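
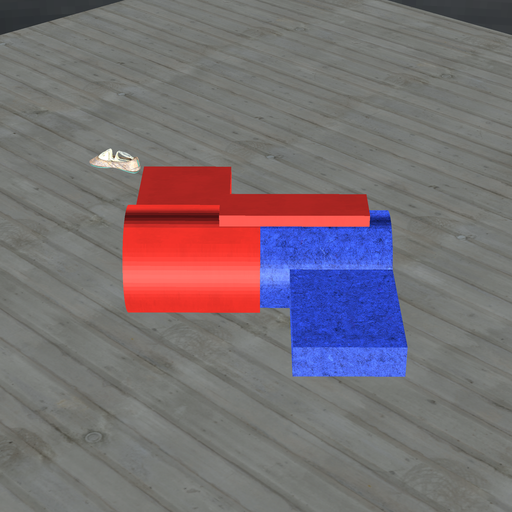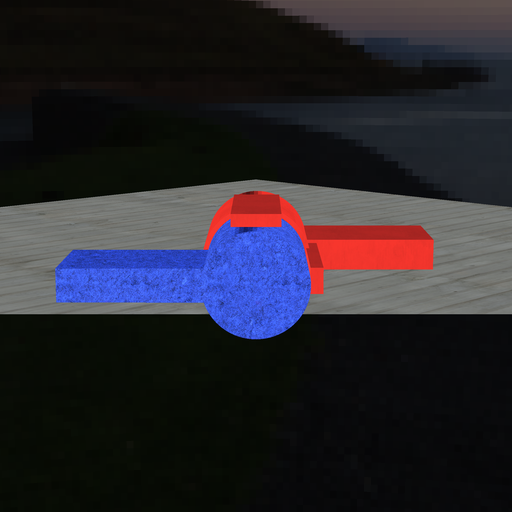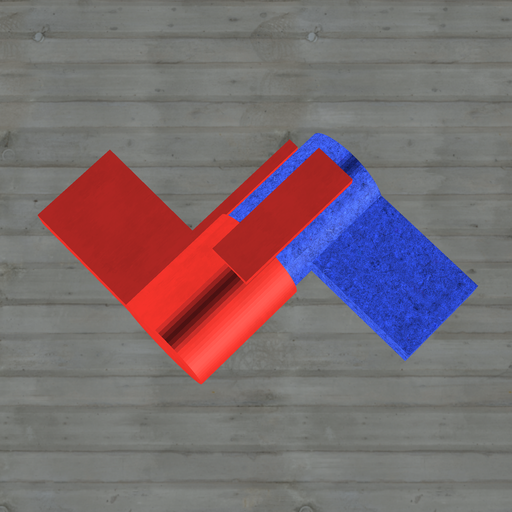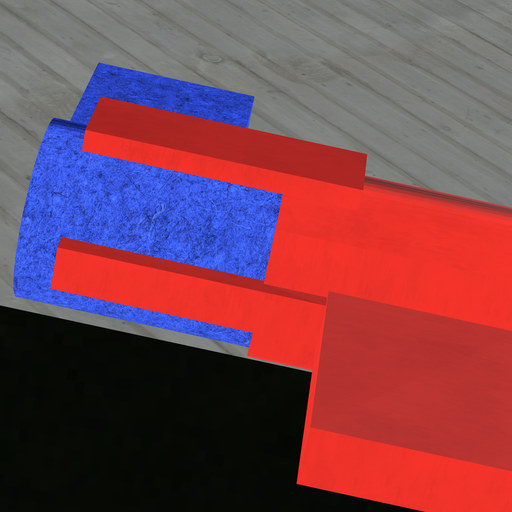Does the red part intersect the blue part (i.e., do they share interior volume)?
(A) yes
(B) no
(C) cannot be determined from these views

(A) yes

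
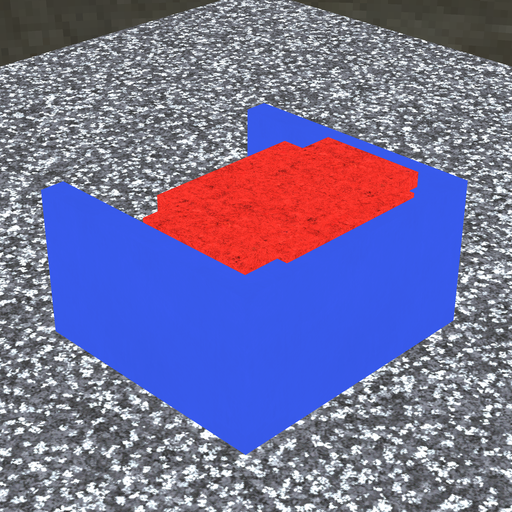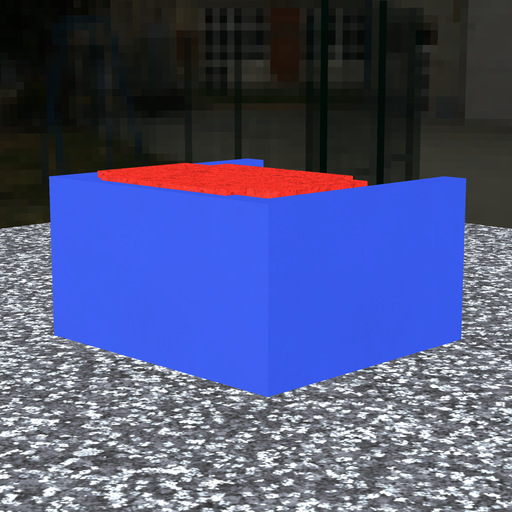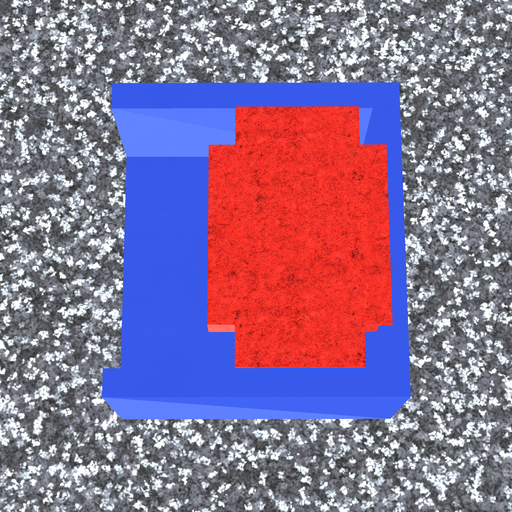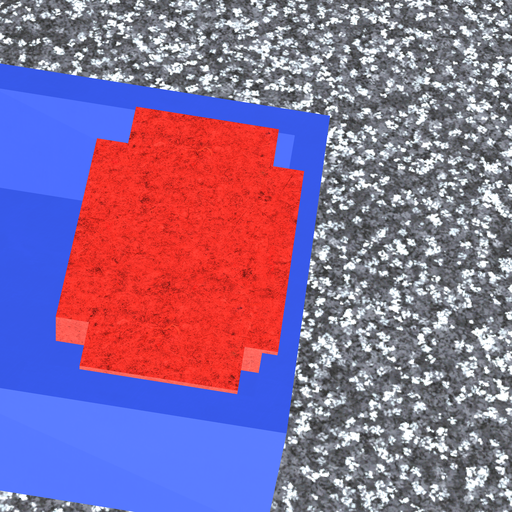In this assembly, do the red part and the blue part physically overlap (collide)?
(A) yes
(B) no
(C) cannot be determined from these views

(A) yes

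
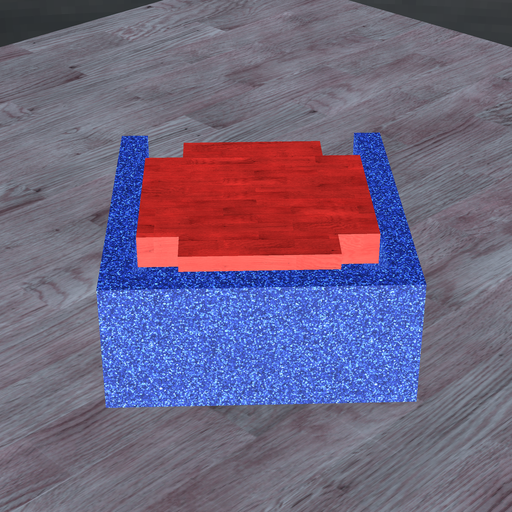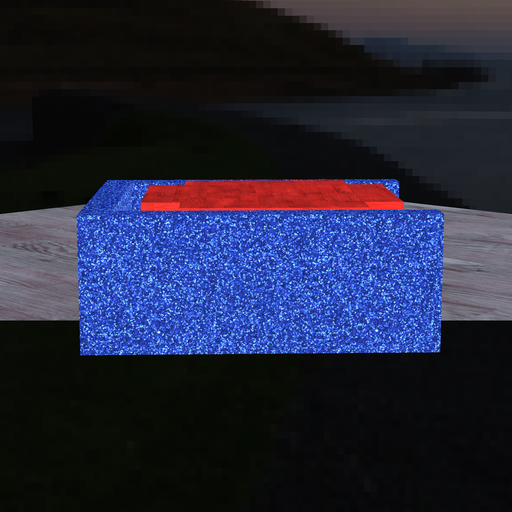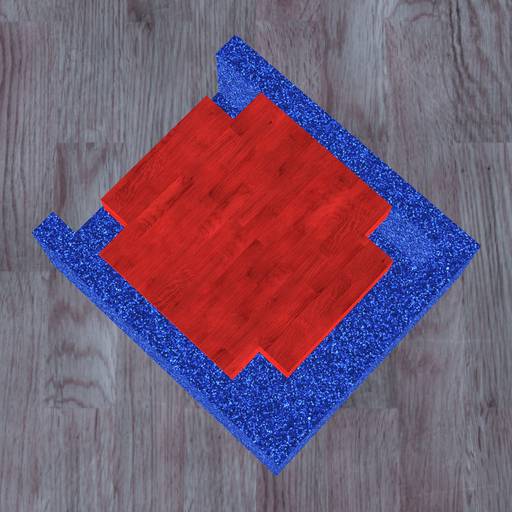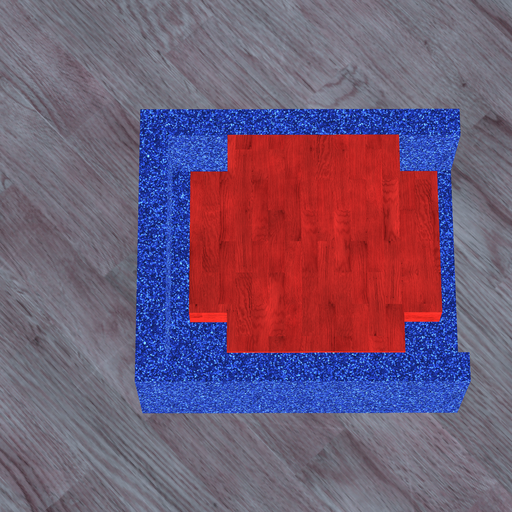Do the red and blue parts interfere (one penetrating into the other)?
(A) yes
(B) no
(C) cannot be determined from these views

(B) no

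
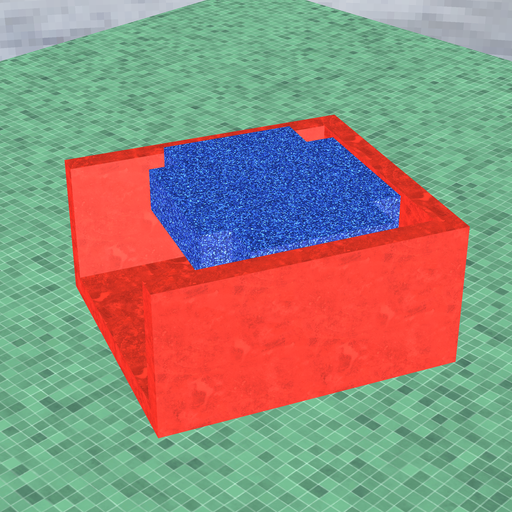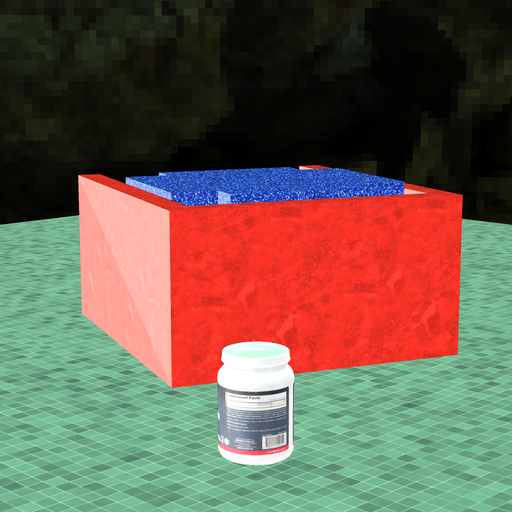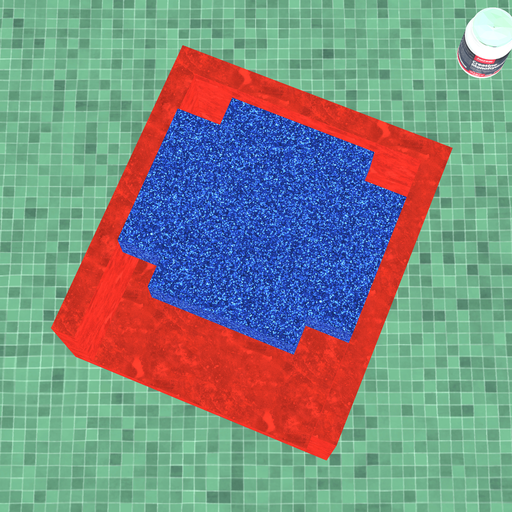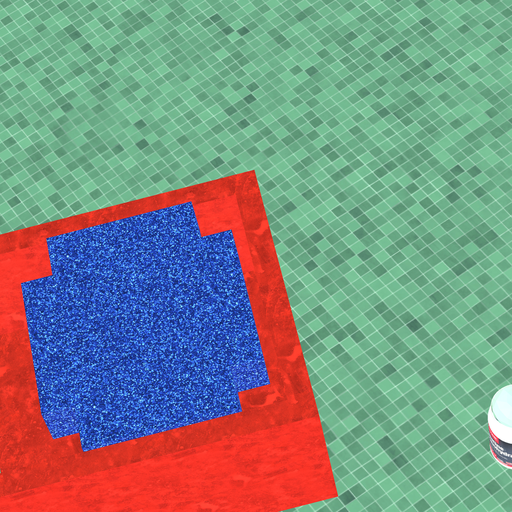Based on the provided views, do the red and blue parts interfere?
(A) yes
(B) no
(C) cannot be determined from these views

(B) no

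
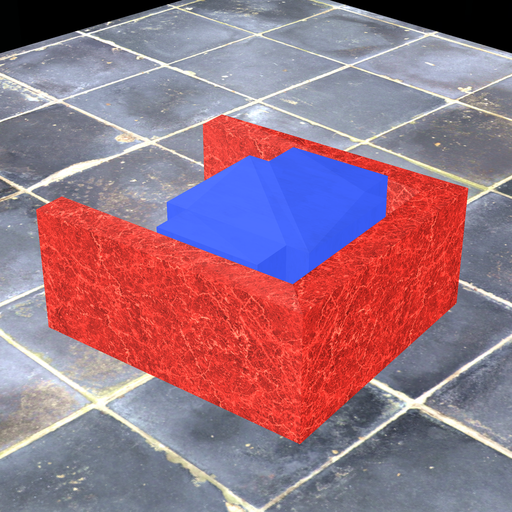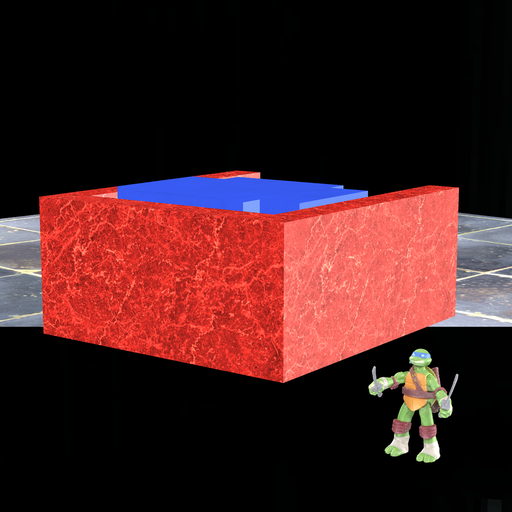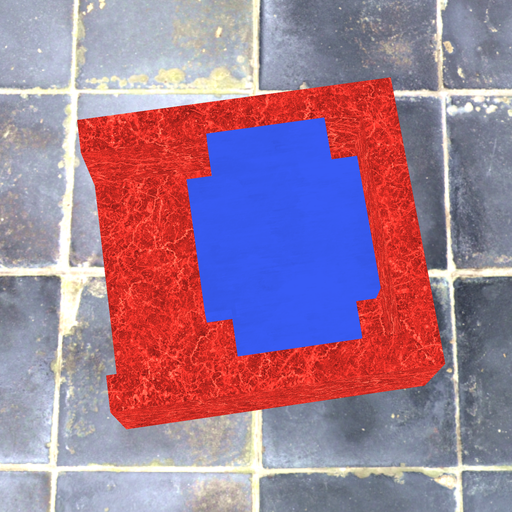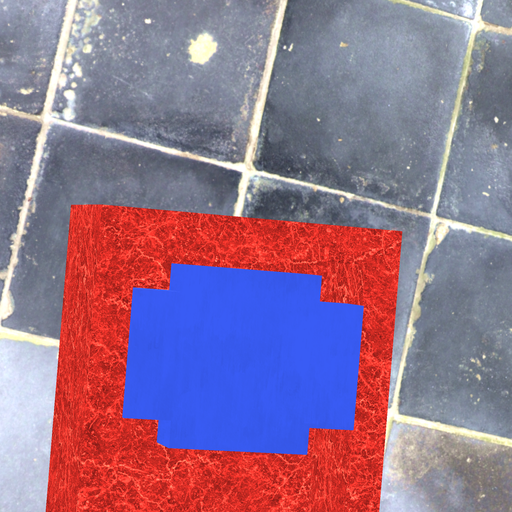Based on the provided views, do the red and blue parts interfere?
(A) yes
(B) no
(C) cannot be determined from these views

(B) no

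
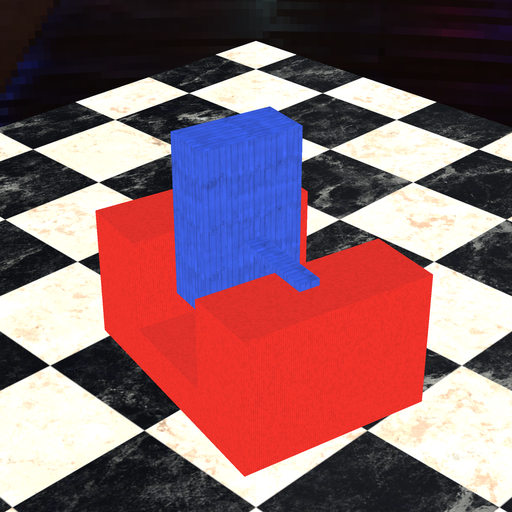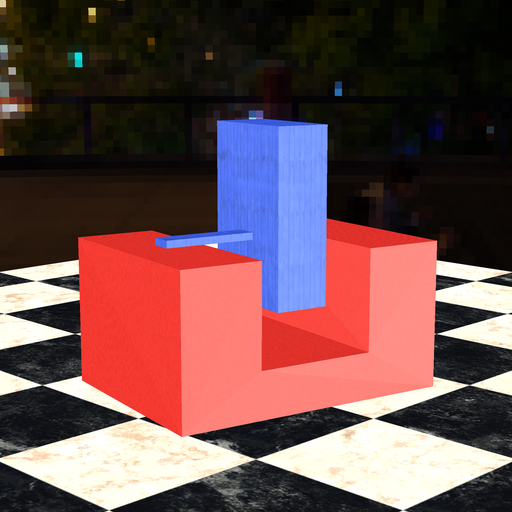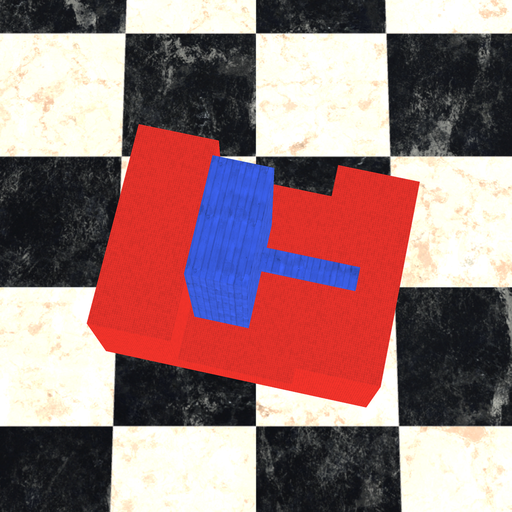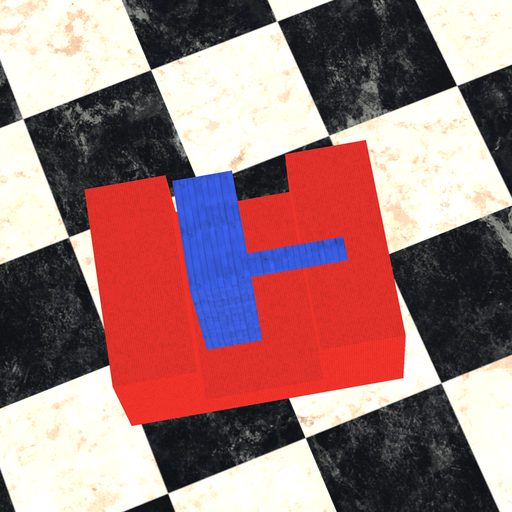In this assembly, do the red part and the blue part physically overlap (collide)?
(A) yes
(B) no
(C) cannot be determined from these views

(B) no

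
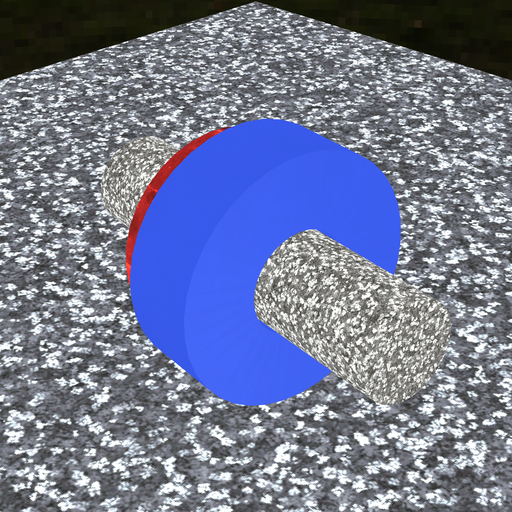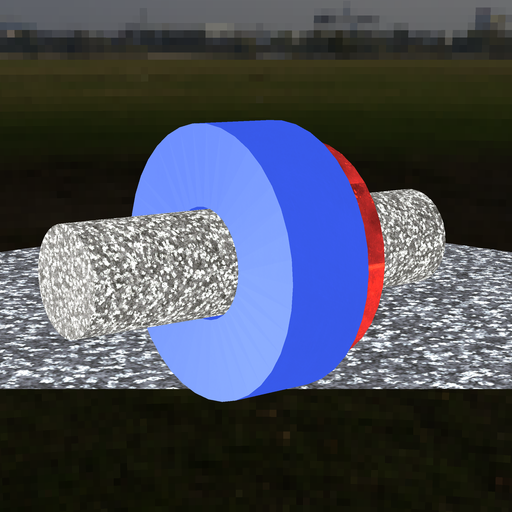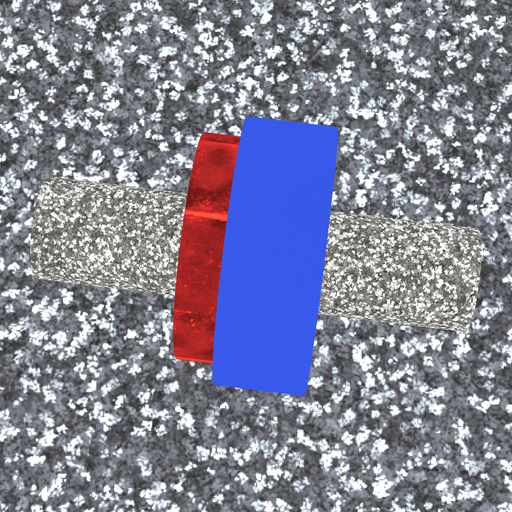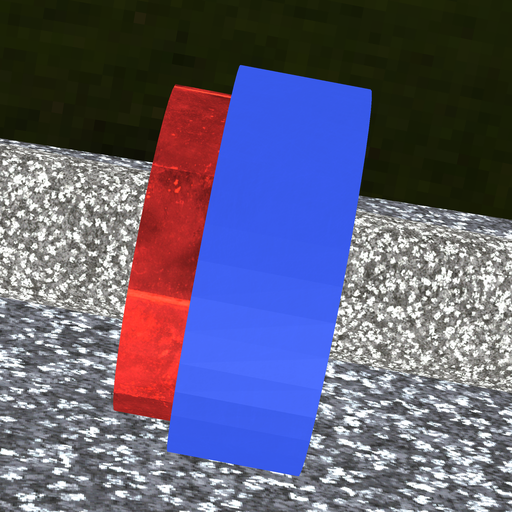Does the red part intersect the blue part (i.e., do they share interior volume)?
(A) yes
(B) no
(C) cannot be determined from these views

(A) yes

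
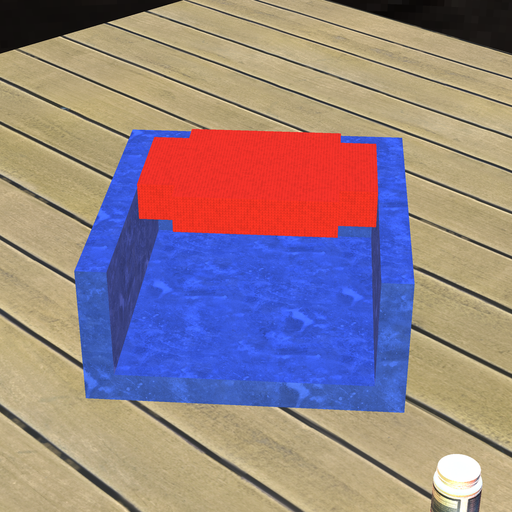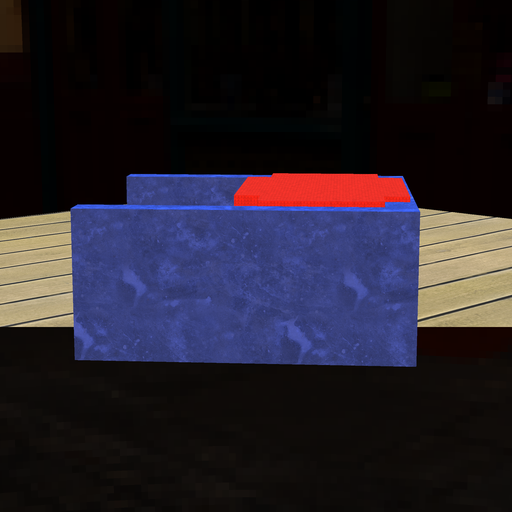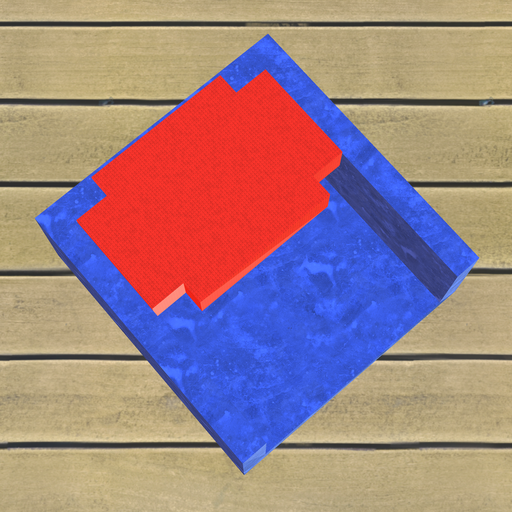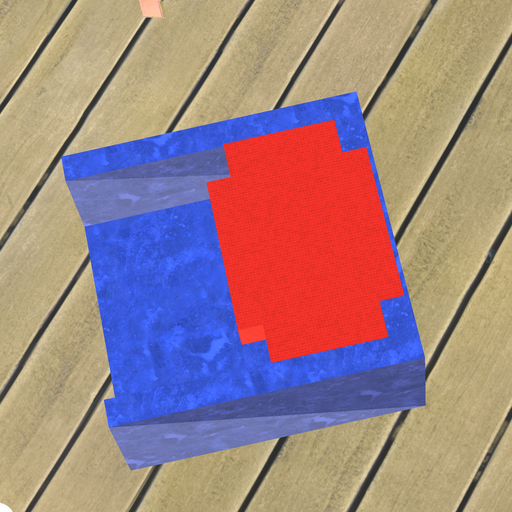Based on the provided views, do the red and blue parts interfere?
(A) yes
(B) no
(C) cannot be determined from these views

(A) yes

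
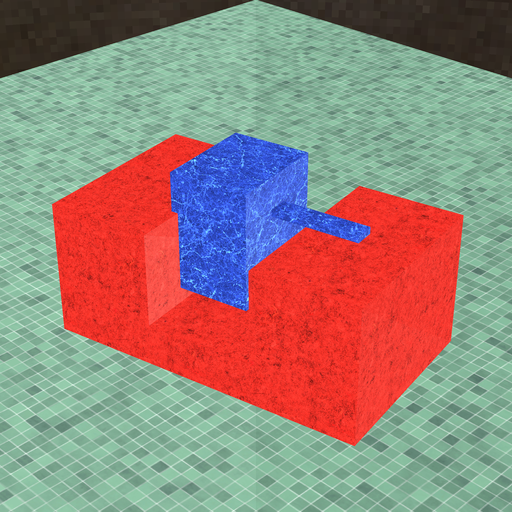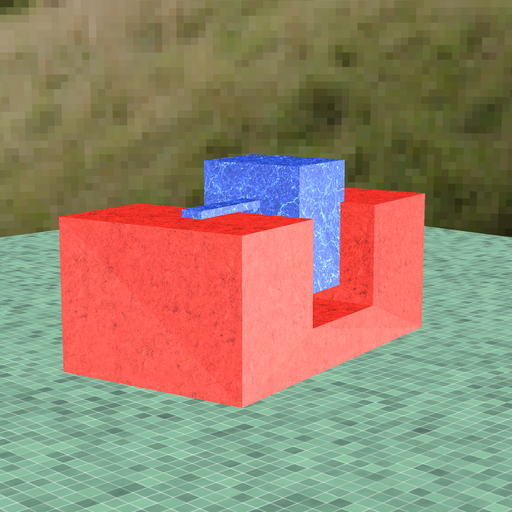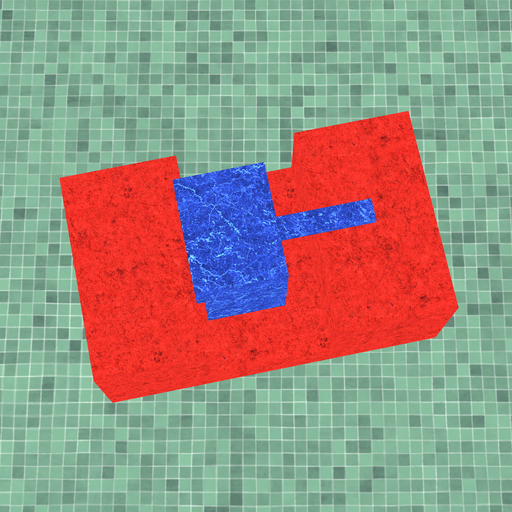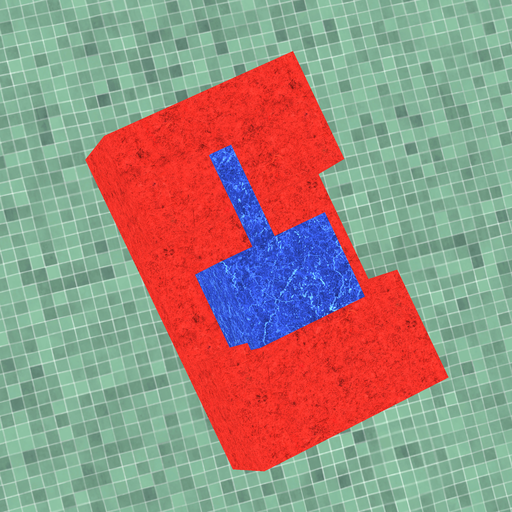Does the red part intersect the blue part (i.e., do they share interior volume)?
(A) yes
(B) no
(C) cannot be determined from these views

(A) yes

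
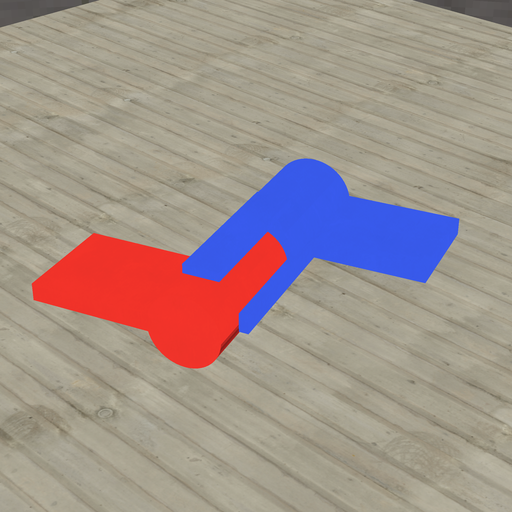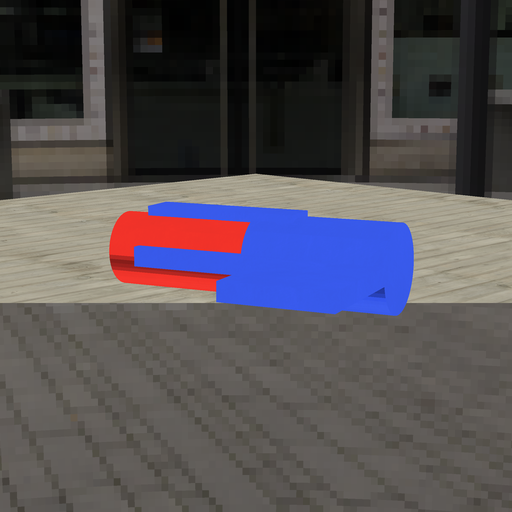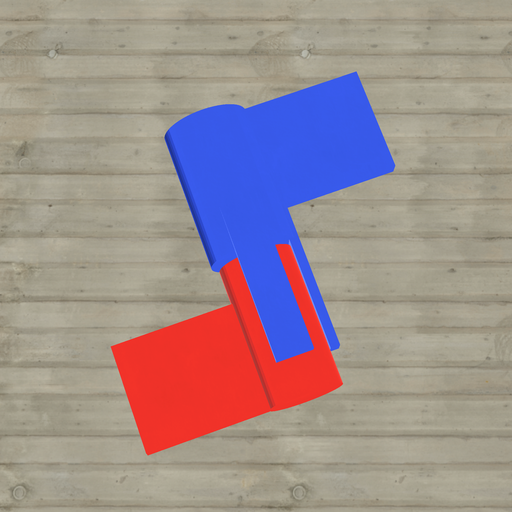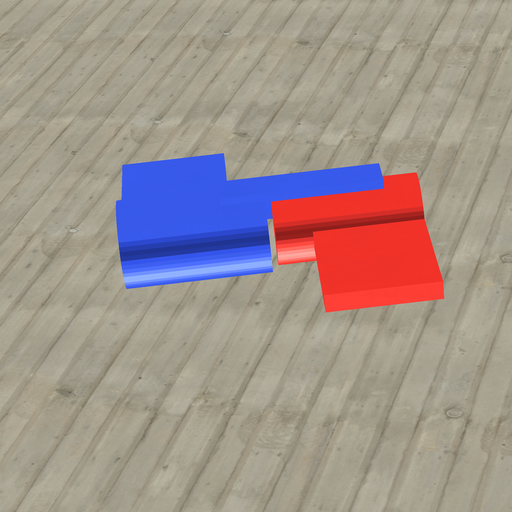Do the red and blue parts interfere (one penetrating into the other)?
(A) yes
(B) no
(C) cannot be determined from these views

(B) no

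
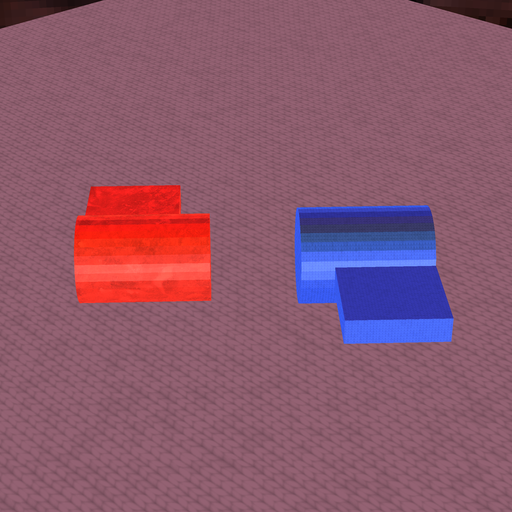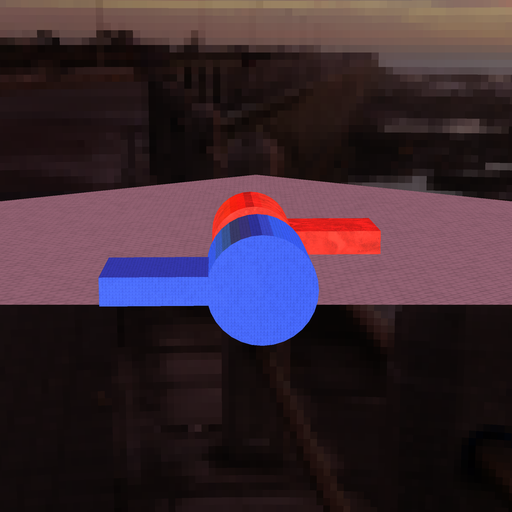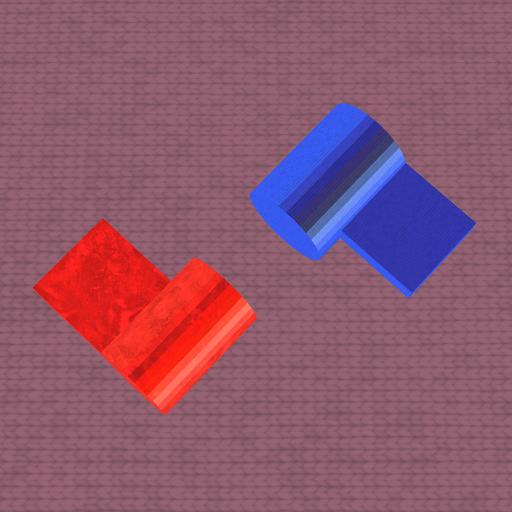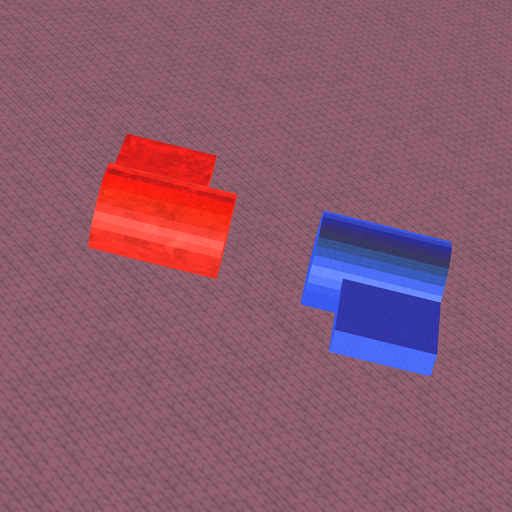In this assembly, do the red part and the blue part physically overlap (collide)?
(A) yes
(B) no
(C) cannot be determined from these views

(B) no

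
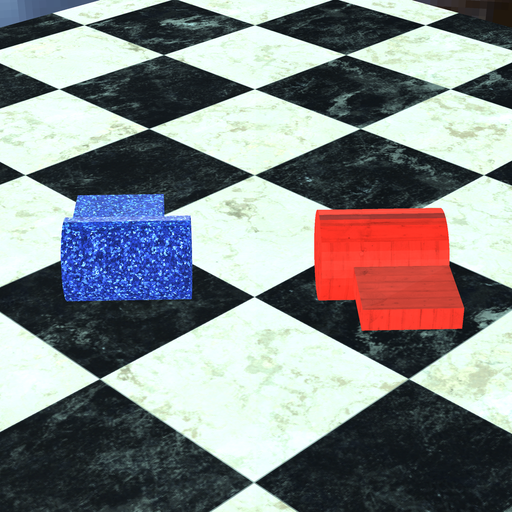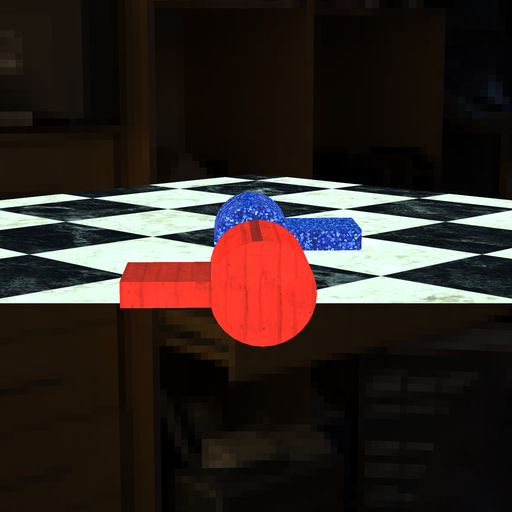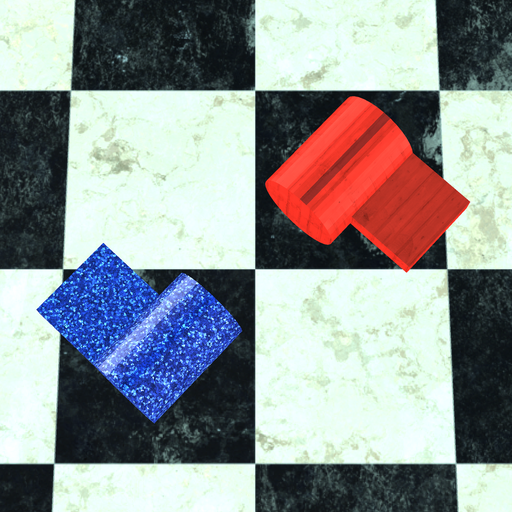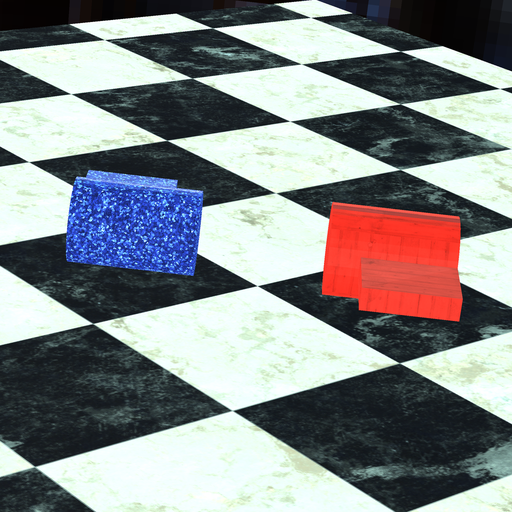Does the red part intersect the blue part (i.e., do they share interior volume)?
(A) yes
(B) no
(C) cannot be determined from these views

(B) no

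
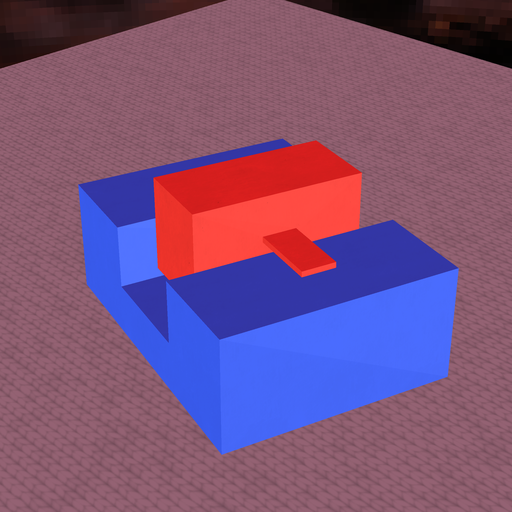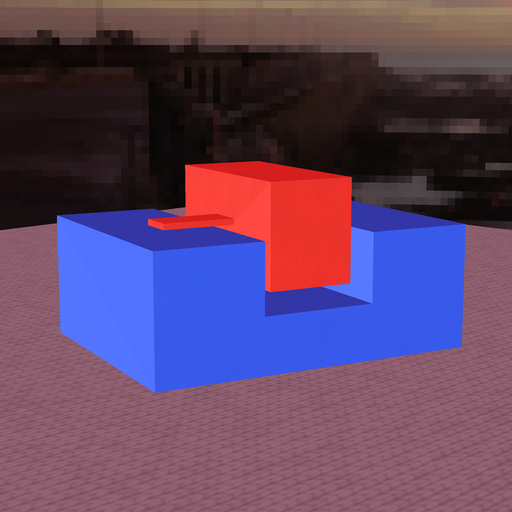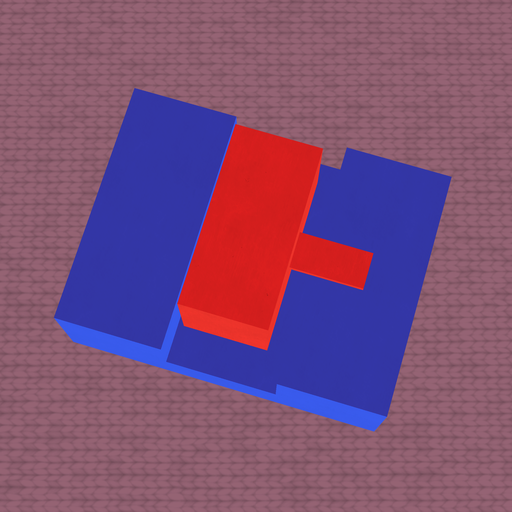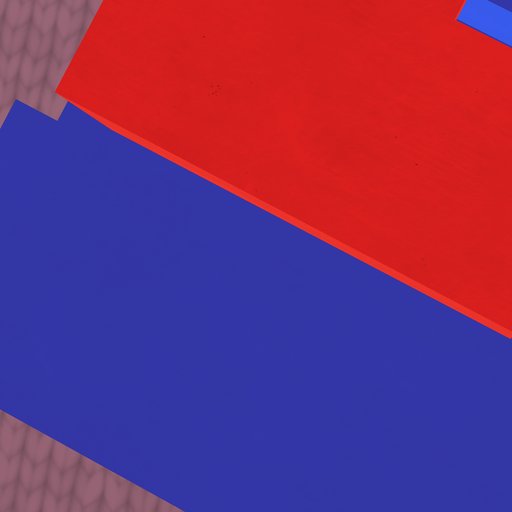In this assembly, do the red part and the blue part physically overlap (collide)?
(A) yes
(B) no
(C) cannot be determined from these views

(B) no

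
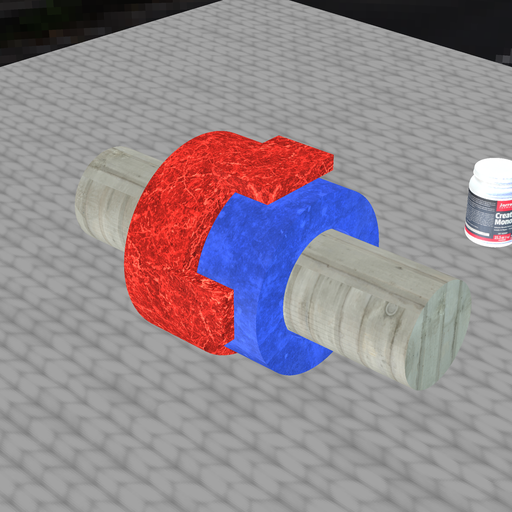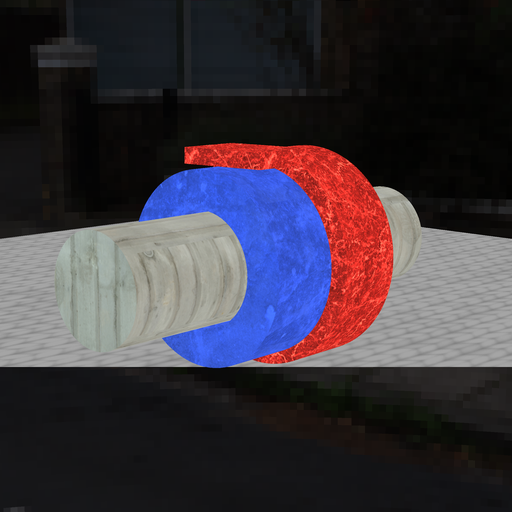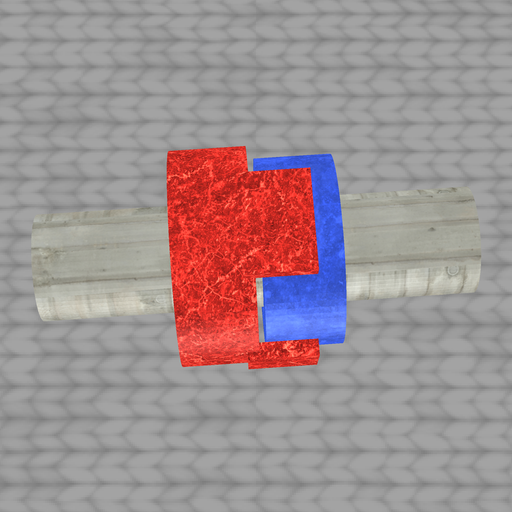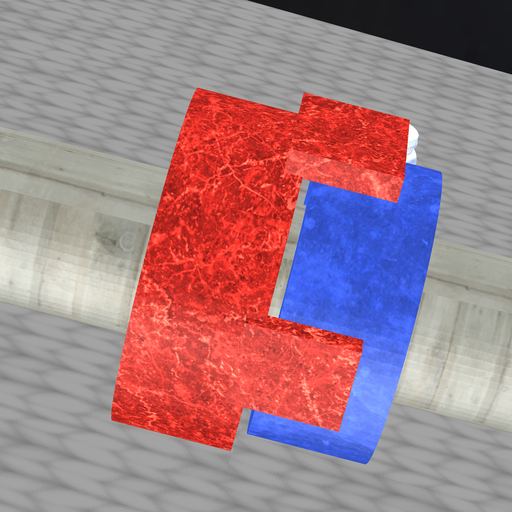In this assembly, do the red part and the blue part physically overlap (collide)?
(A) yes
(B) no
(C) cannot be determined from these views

(B) no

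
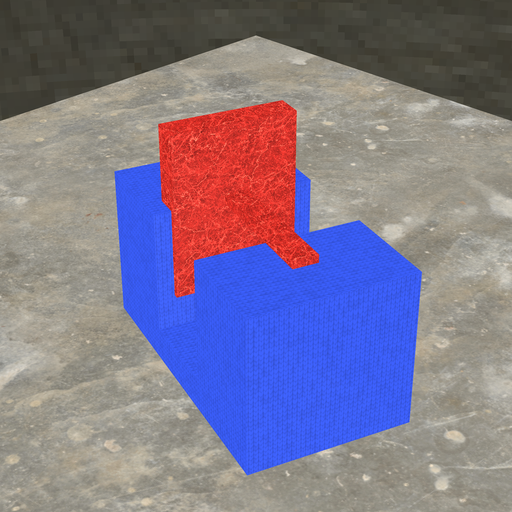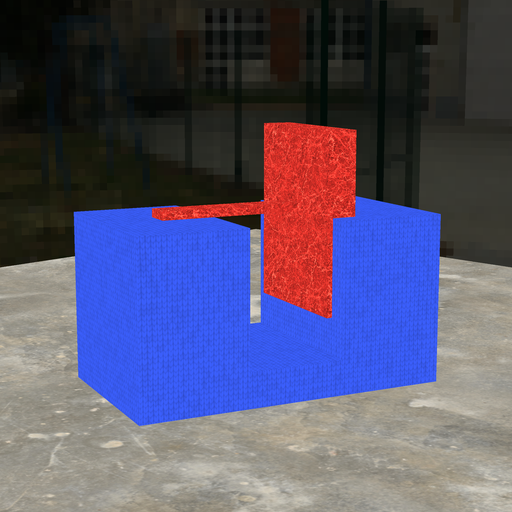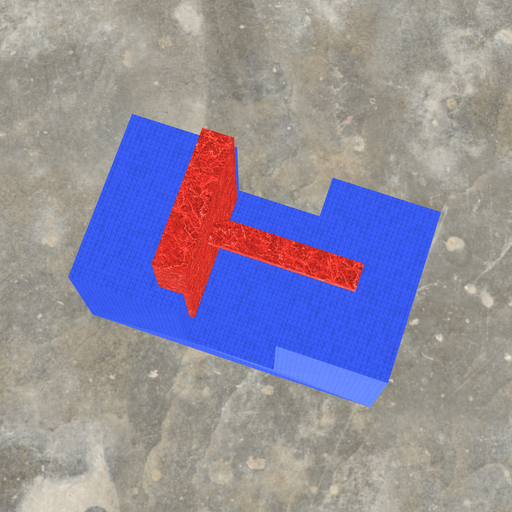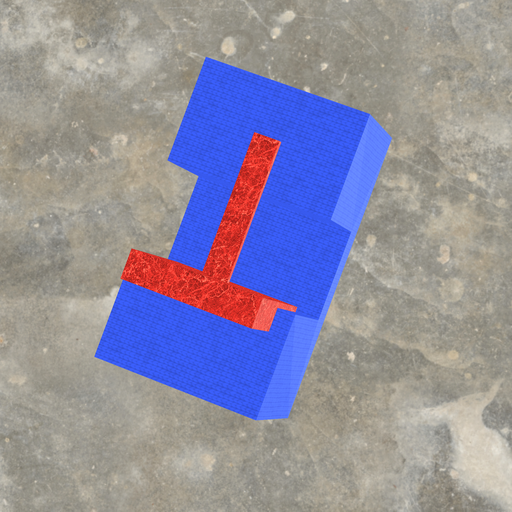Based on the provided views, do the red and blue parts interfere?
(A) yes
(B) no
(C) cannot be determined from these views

(A) yes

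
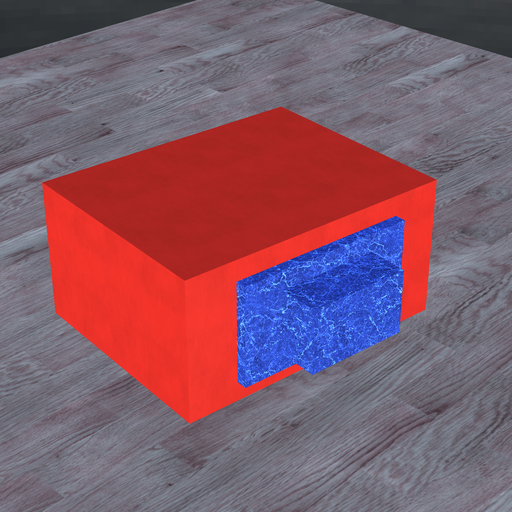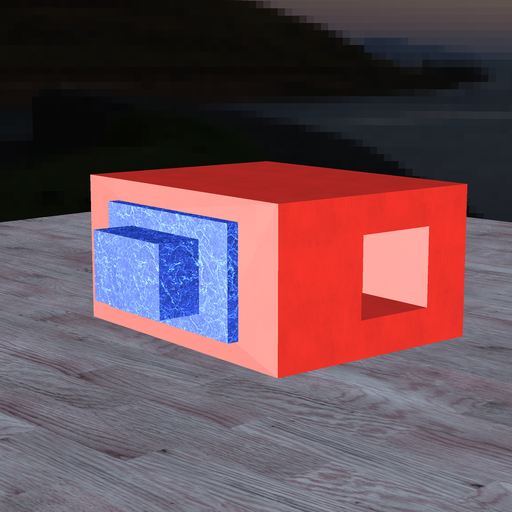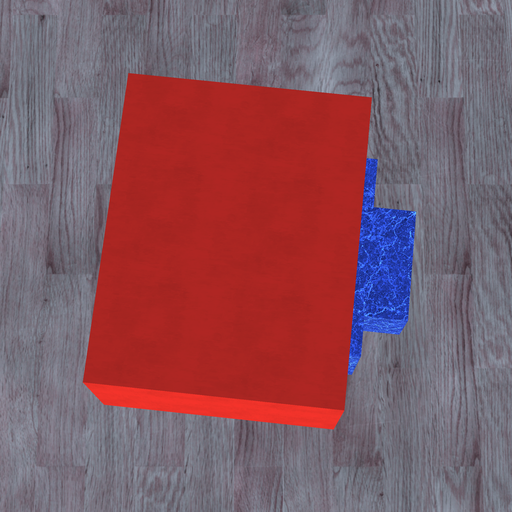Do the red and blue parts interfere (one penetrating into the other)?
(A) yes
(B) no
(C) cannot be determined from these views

(C) cannot be determined from these views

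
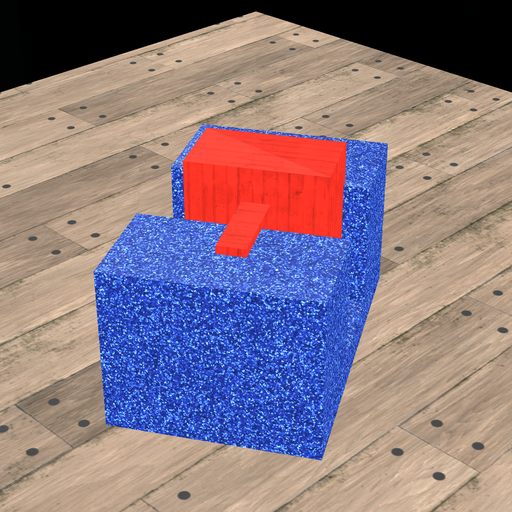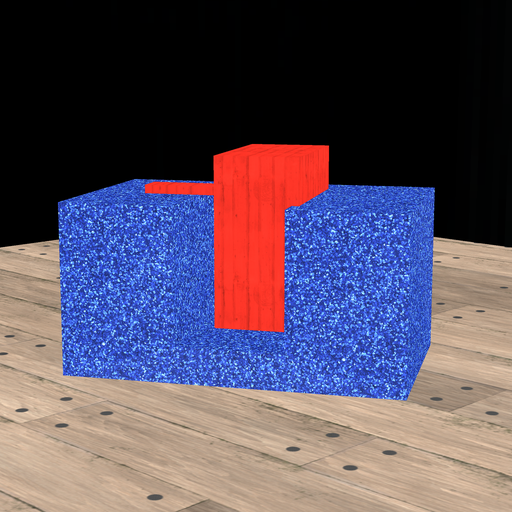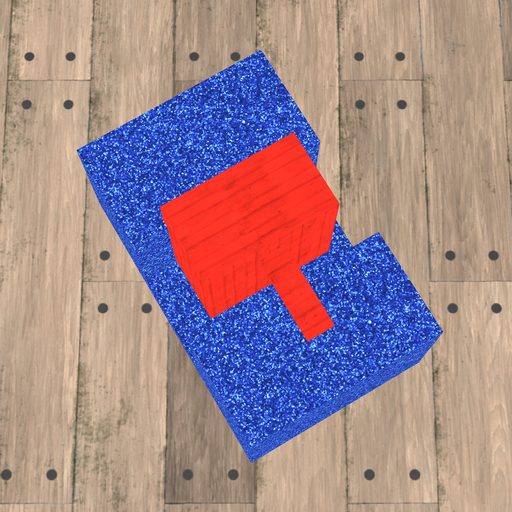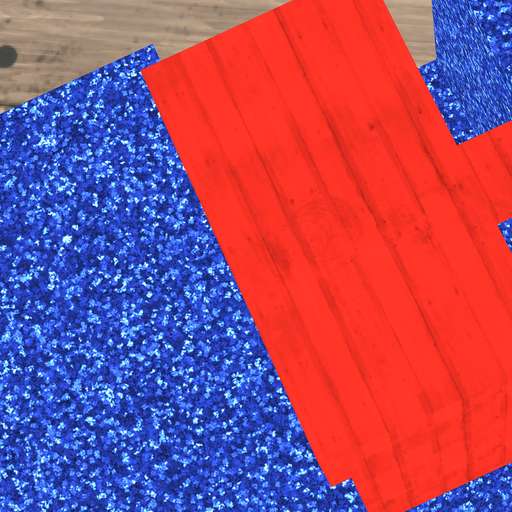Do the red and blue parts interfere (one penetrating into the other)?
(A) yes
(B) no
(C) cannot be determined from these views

(A) yes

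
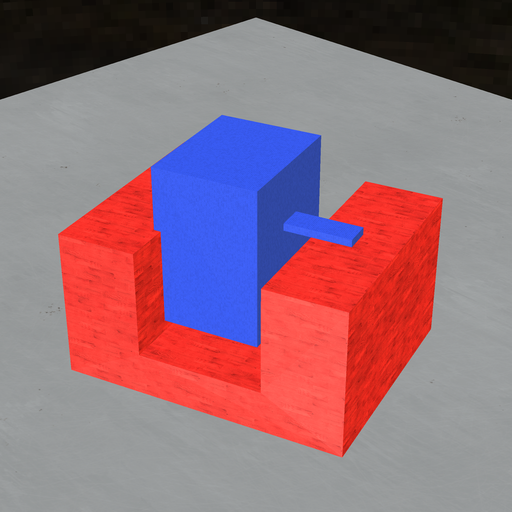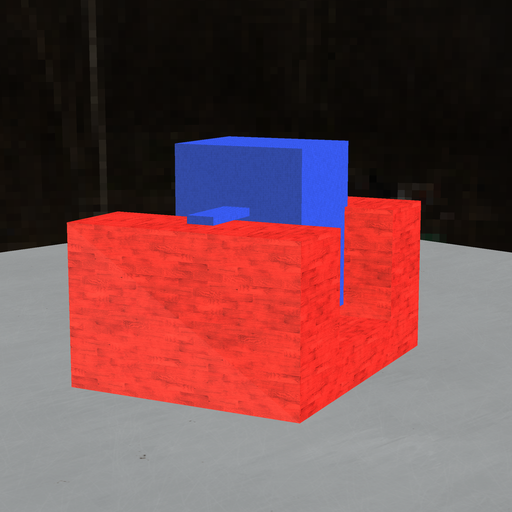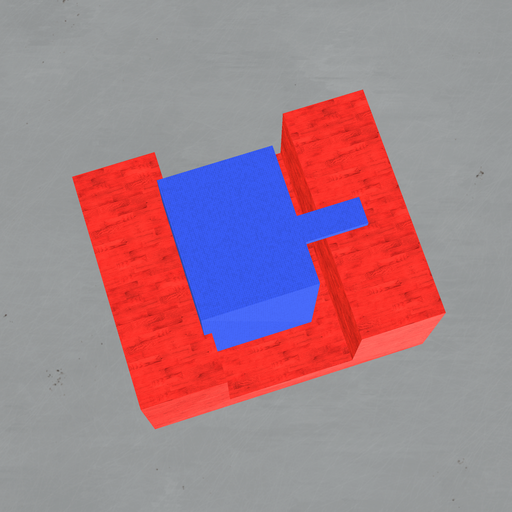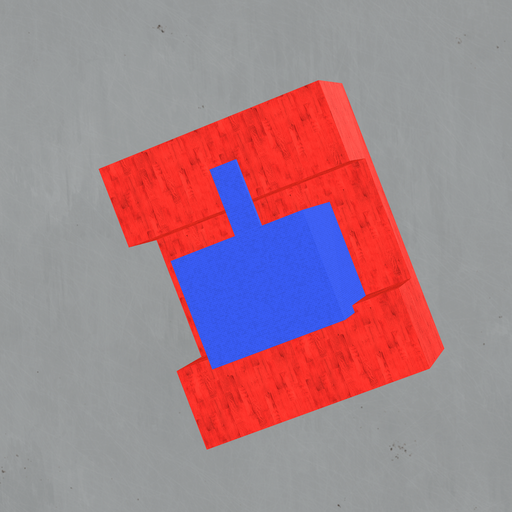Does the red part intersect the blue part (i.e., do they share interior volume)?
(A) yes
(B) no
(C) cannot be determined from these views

(A) yes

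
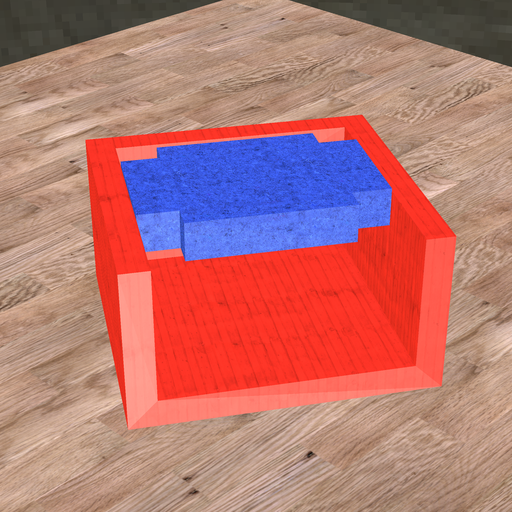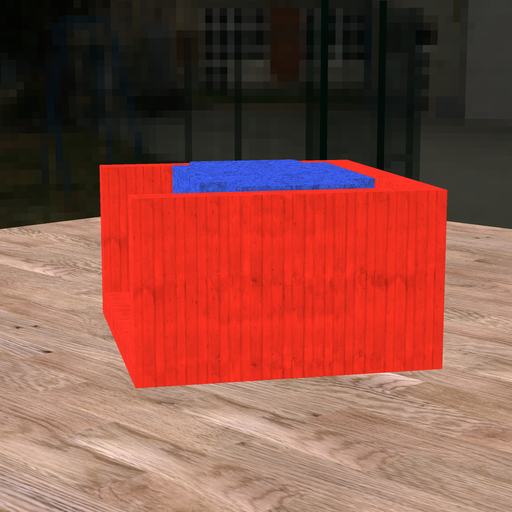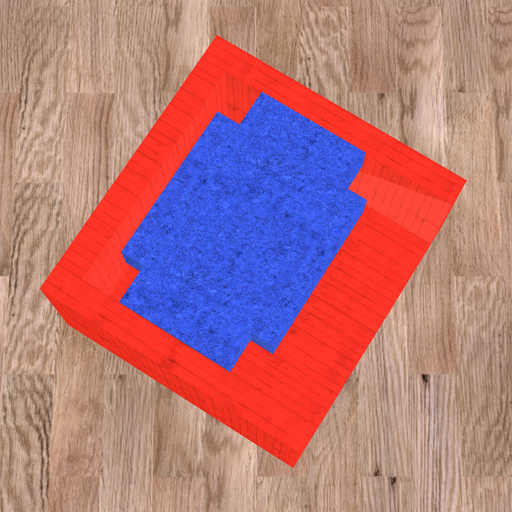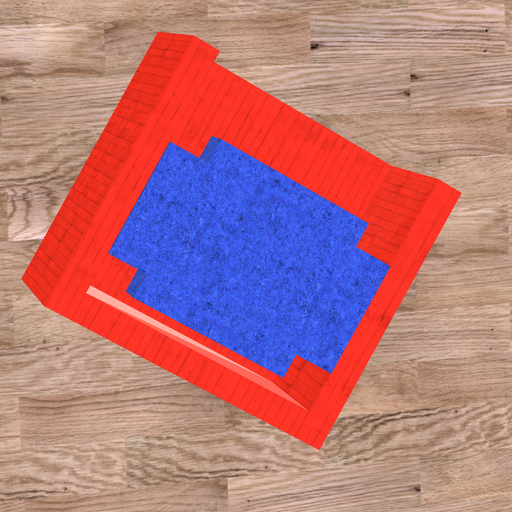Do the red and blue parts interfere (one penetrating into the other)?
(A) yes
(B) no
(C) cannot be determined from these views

(B) no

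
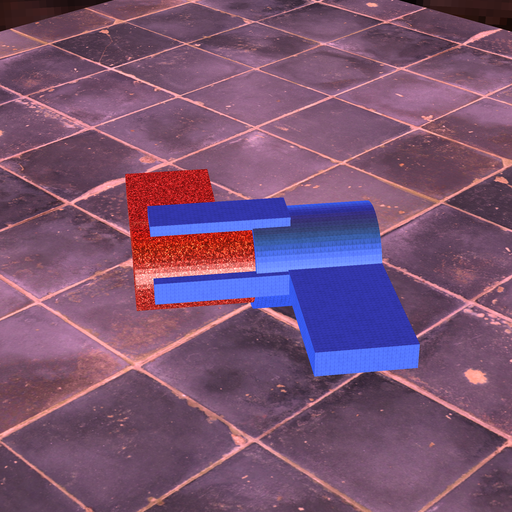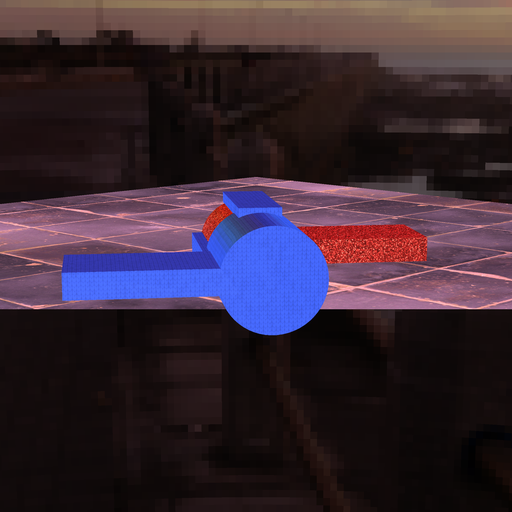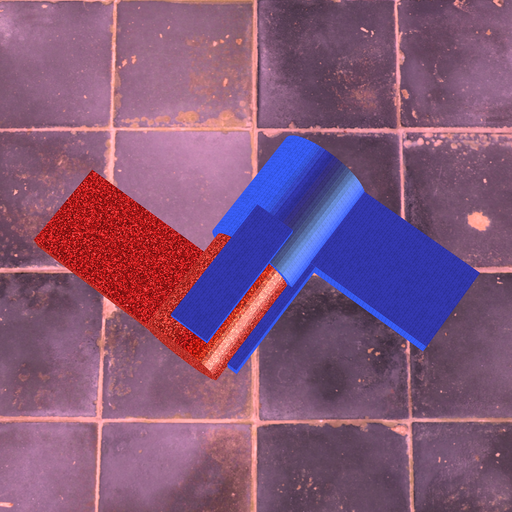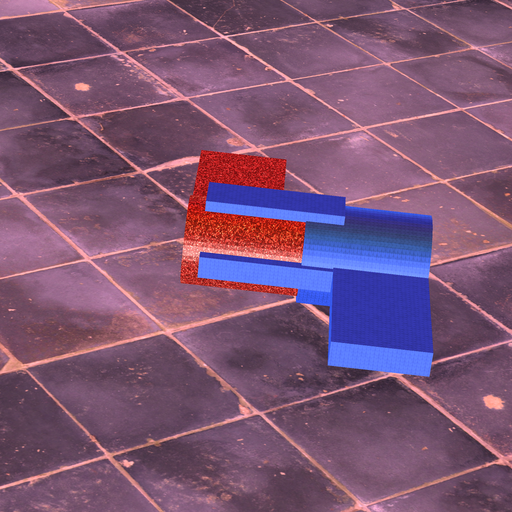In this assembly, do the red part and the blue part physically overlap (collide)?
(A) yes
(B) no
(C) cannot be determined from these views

(A) yes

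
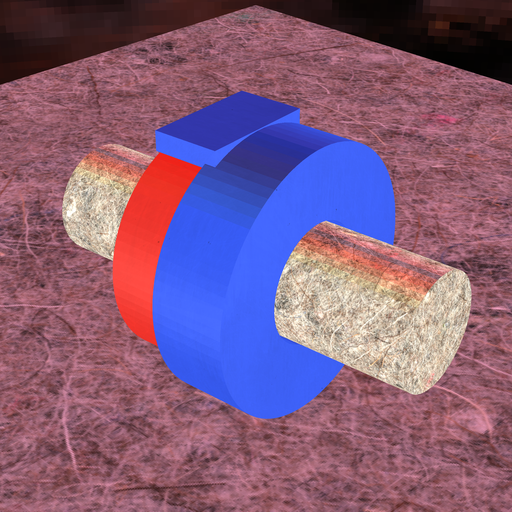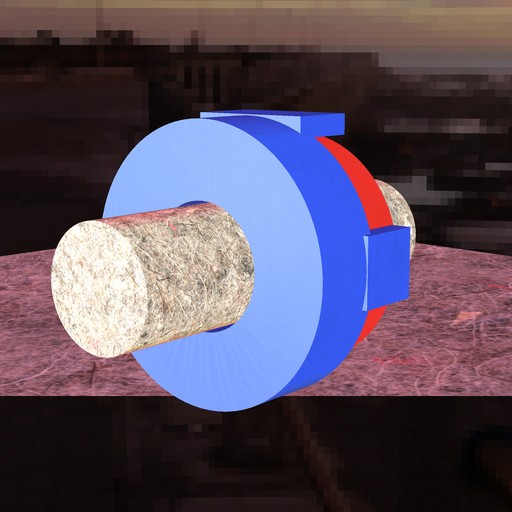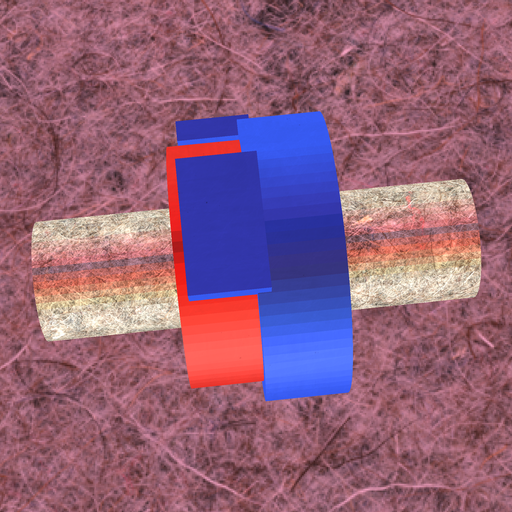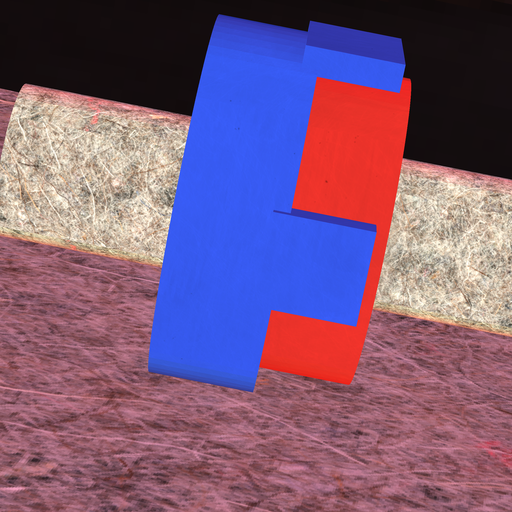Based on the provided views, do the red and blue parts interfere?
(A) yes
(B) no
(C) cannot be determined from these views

(A) yes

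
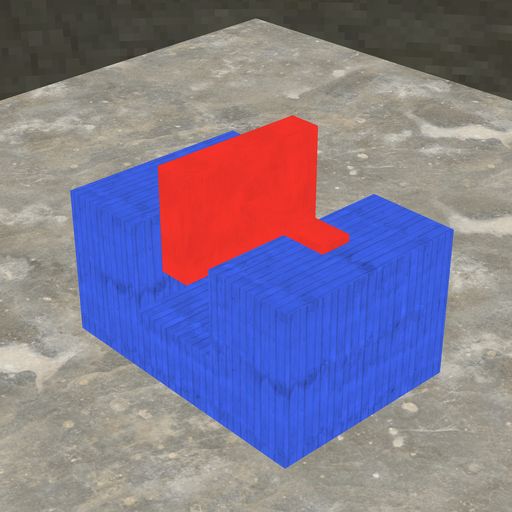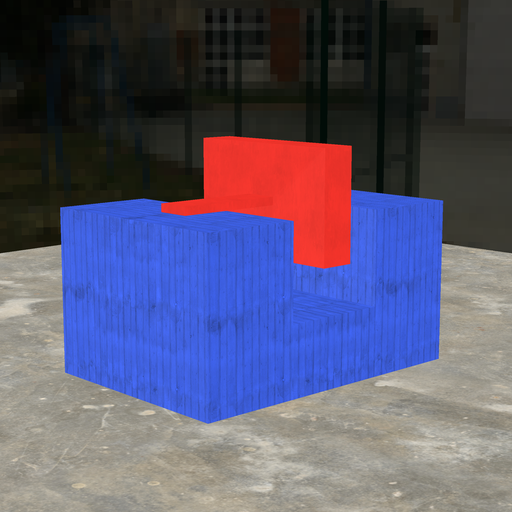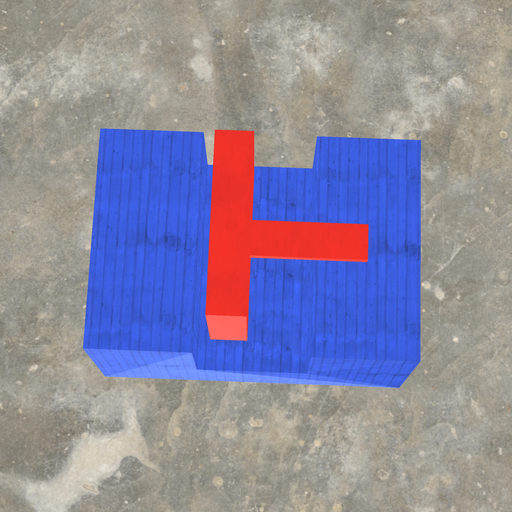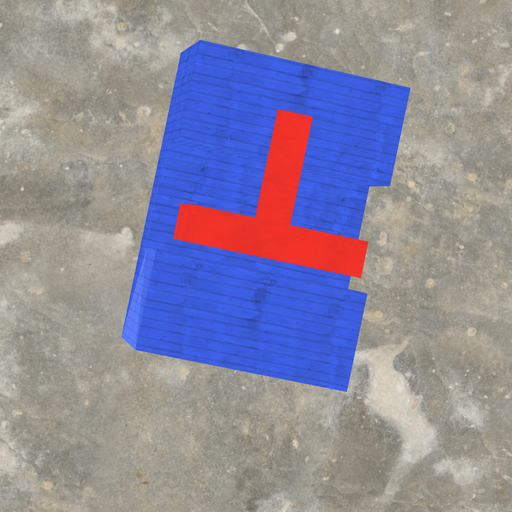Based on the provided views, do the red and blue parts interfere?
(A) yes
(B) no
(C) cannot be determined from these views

(B) no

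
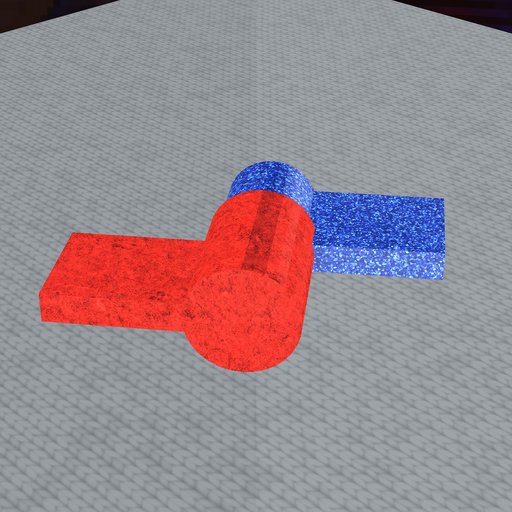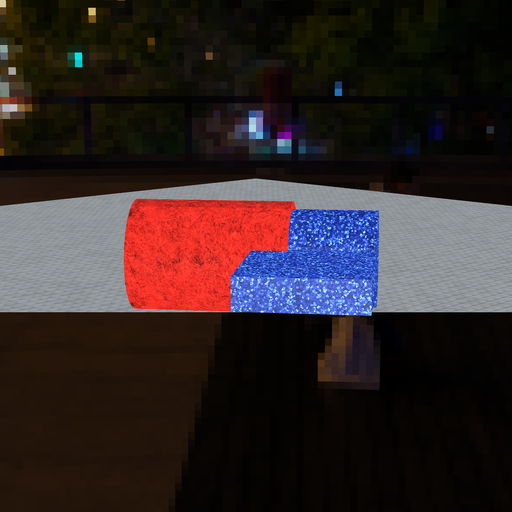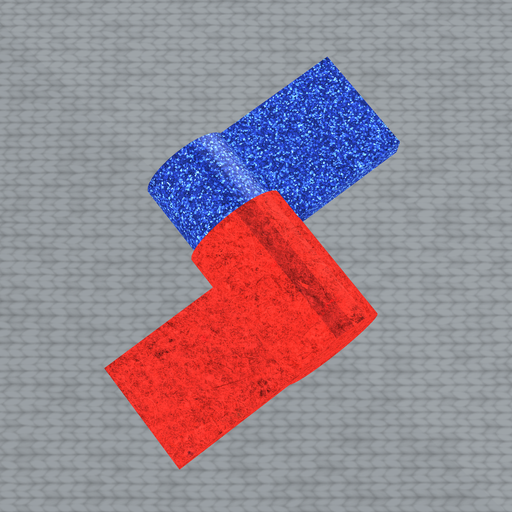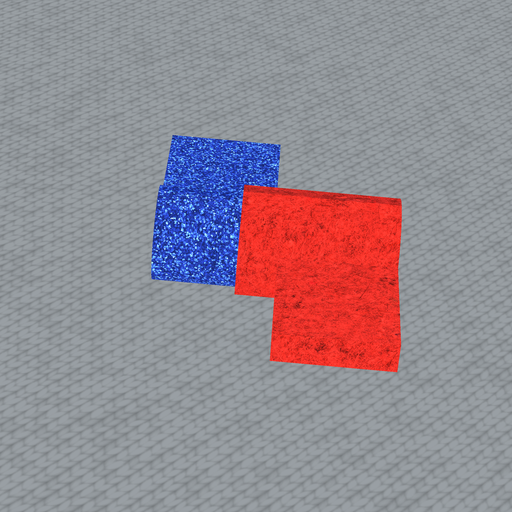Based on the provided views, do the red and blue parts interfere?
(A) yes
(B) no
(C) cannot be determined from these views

(A) yes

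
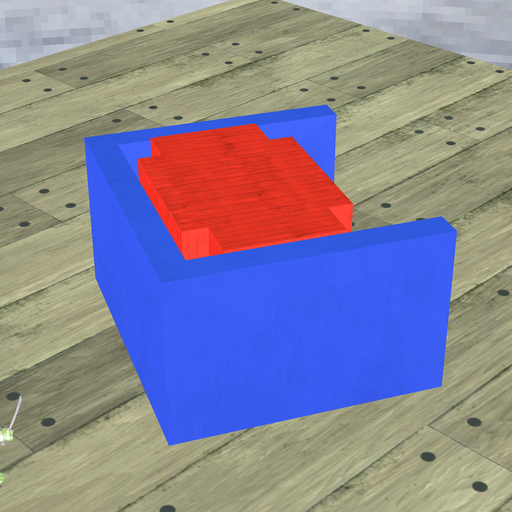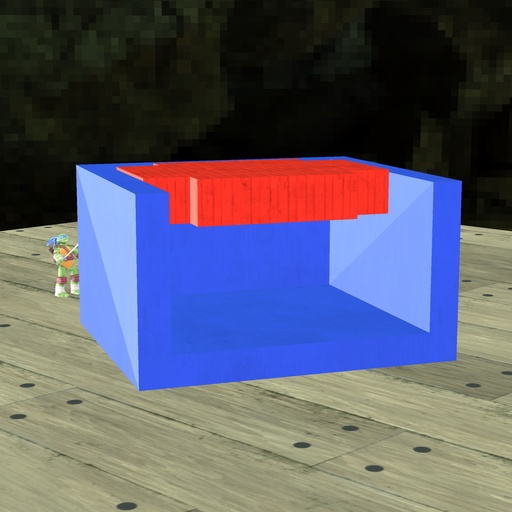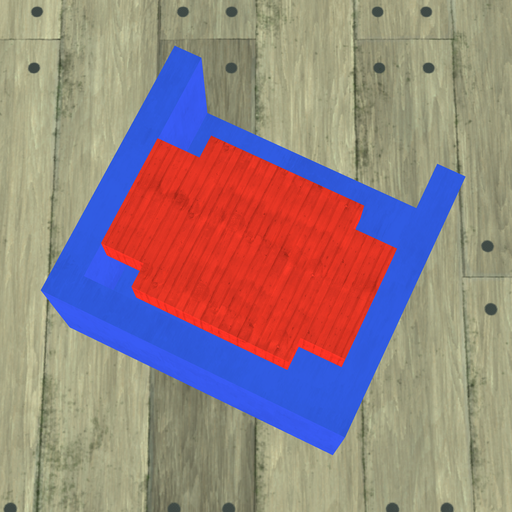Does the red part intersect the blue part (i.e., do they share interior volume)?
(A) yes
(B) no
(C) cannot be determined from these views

(B) no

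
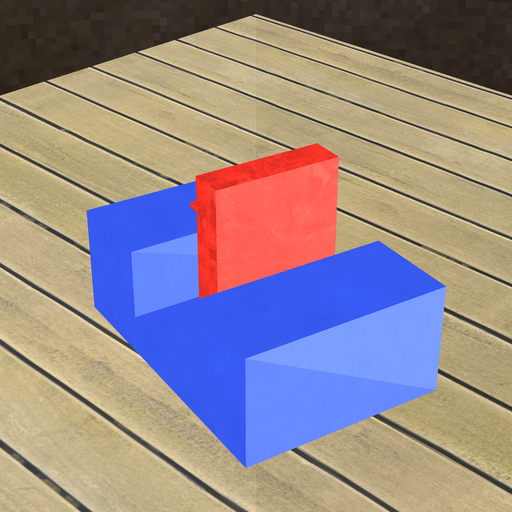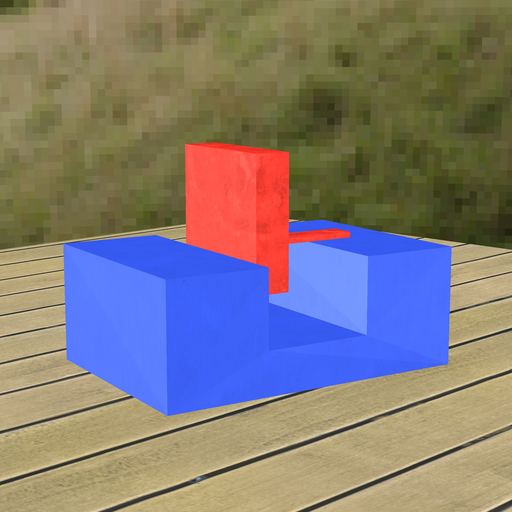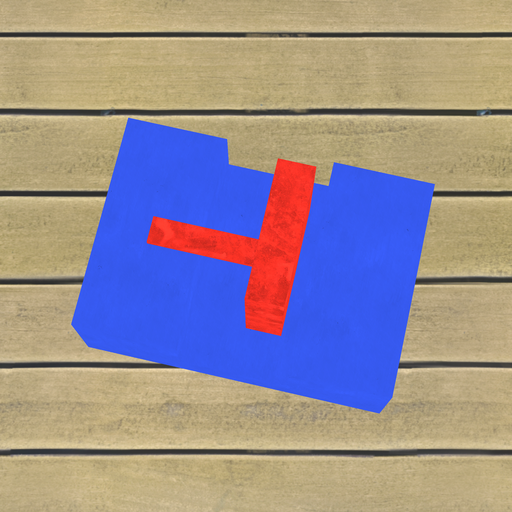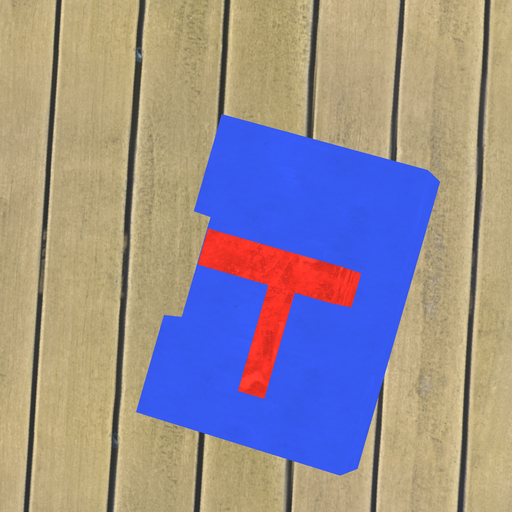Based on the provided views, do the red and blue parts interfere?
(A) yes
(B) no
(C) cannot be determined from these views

(B) no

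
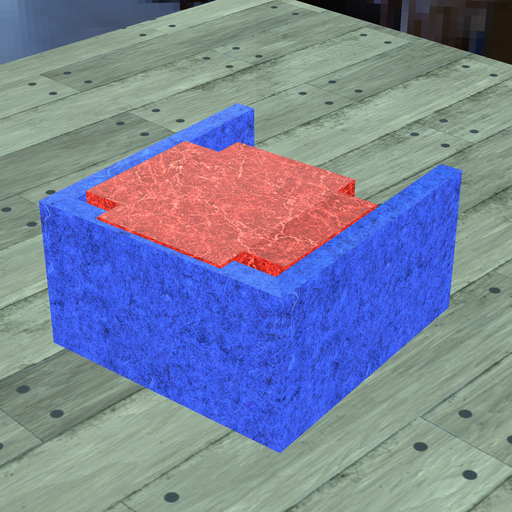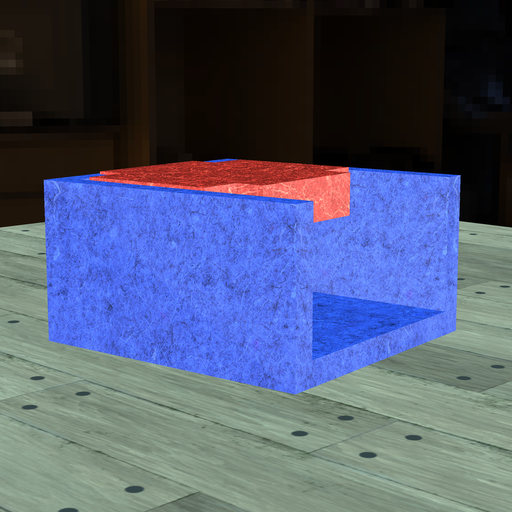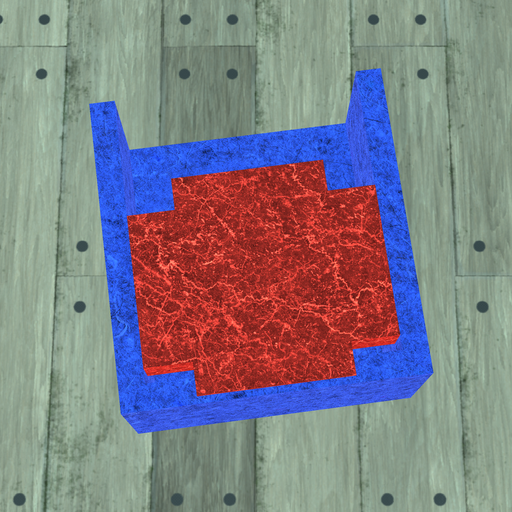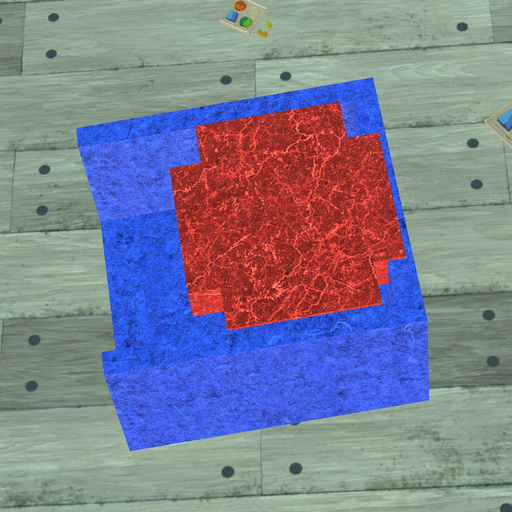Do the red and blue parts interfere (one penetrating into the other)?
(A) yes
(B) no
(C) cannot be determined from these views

(A) yes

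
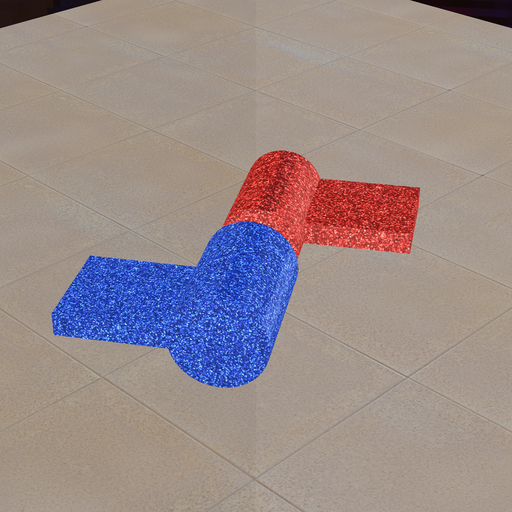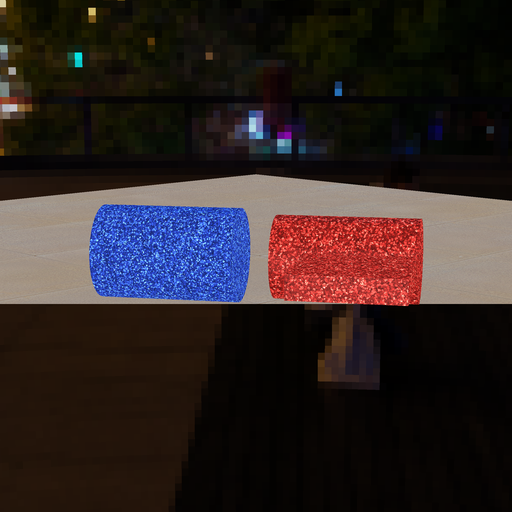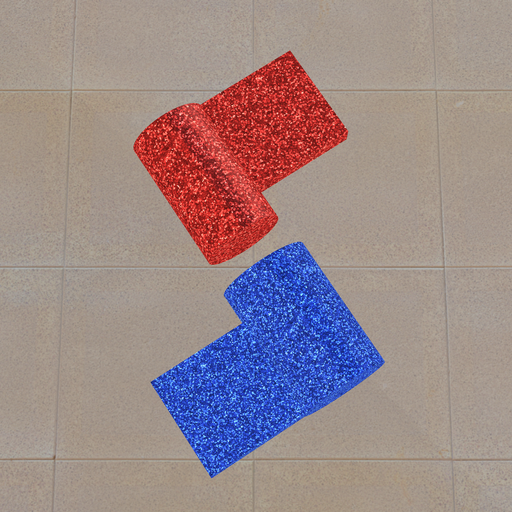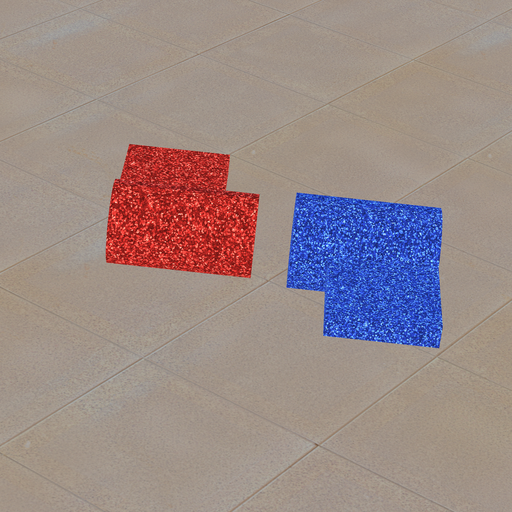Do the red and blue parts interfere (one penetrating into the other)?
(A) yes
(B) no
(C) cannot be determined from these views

(B) no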